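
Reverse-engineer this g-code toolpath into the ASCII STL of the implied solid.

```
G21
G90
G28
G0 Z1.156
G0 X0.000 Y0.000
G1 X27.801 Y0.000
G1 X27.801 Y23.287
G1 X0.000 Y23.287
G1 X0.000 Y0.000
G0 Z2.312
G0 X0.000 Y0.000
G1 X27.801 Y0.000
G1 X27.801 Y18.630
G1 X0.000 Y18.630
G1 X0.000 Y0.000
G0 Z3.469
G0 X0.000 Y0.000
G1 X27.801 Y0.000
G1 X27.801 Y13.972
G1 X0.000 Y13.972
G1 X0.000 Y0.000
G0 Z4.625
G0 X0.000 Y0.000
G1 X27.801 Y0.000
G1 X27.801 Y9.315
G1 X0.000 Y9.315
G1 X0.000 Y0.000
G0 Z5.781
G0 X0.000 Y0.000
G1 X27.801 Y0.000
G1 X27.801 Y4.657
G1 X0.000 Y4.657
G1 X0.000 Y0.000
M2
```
solid part
  facet normal 0.0000 0.0000 -1.0000
    outer loop
      vertex 27.801 27.945 0.000
      vertex 27.801 0.000 0.000
      vertex 0.000 0.000 0.000
    endloop
  endfacet
  facet normal 0.0000 0.0000 -1.0000
    outer loop
      vertex 0.000 27.945 0.000
      vertex 27.801 27.945 0.000
      vertex 0.000 0.000 0.000
    endloop
  endfacet
  facet normal 0.0000 -1.0000 0.0000
    outer loop
      vertex 0.000 0.000 0.000
      vertex 27.801 0.000 0.000
      vertex 27.801 0.000 6.937
    endloop
  endfacet
  facet normal 0.0000 -1.0000 0.0000
    outer loop
      vertex 0.000 0.000 0.000
      vertex 27.801 0.000 6.937
      vertex 0.000 0.000 6.937
    endloop
  endfacet
  facet normal 0.0000 0.2409 0.9705
    outer loop
      vertex 0.000 0.000 6.937
      vertex 27.801 0.000 6.937
      vertex 27.801 27.945 0.000
    endloop
  endfacet
  facet normal 0.0000 0.2409 0.9705
    outer loop
      vertex 0.000 0.000 6.937
      vertex 27.801 27.945 0.000
      vertex 0.000 27.945 0.000
    endloop
  endfacet
  facet normal -1.0000 0.0000 0.0000
    outer loop
      vertex 0.000 0.000 6.937
      vertex 0.000 27.945 0.000
      vertex 0.000 0.000 0.000
    endloop
  endfacet
  facet normal 1.0000 0.0000 0.0000
    outer loop
      vertex 27.801 0.000 0.000
      vertex 27.801 27.945 0.000
      vertex 27.801 0.000 6.937
    endloop
  endfacet
endsolid part

The G0 Z moves step by Δz≈1.156 mm. The G1 loops shrink linearly with z, so the solid tapers from its base footprint up to z≈6.94. Closing with a flat bottom cap and the tapered top and triangulating gives 8 facets — a wedge (ramp): 27.8 × 27.9 mm base, rising to 6.94 mm along the y=0 edge and sloping linearly to z=0 at y=27.9.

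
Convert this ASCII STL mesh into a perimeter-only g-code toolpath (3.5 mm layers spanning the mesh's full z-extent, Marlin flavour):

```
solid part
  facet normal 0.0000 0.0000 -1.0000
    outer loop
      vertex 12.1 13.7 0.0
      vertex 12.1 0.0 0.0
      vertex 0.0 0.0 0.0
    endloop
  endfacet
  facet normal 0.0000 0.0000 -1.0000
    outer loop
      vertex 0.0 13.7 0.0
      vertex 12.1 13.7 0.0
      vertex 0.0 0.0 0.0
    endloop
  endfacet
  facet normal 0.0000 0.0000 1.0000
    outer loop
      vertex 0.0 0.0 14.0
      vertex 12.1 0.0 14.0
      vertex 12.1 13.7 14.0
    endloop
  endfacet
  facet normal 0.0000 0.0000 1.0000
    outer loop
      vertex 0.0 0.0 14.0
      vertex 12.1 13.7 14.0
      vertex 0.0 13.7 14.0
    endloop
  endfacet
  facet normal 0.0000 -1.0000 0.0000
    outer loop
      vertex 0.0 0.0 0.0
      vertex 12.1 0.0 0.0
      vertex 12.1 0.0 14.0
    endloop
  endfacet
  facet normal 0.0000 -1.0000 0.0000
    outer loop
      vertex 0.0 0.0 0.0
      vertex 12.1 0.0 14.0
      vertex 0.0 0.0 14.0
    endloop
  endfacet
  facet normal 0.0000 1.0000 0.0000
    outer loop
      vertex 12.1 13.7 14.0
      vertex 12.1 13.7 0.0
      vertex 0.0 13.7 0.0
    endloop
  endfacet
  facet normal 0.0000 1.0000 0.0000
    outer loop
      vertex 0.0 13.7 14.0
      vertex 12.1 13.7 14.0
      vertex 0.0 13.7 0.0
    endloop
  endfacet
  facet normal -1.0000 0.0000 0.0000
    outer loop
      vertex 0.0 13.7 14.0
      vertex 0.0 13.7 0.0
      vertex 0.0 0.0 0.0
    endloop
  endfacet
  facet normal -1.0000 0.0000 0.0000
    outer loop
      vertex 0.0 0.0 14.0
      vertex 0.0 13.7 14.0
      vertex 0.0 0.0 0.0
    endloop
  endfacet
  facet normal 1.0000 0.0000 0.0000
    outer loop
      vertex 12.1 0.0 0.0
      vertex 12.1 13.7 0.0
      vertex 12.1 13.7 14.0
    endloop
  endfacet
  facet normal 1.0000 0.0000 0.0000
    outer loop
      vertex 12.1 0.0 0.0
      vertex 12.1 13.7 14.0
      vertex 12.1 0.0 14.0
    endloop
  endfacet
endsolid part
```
; perimeter-only toolpath
G21 ; units = mm
G90 ; absolute positioning
G28 ; home
; layer 1
G0 Z3.5
G0 X0.0 Y0.0
G1 X12.1 Y0.0
G1 X12.1 Y13.7
G1 X0.0 Y13.7
G1 X0.0 Y0.0
; layer 2
G0 Z7.0
G0 X0.0 Y0.0
G1 X12.1 Y0.0
G1 X12.1 Y13.7
G1 X0.0 Y13.7
G1 X0.0 Y0.0
; layer 3
G0 Z10.5
G0 X0.0 Y0.0
G1 X12.1 Y0.0
G1 X12.1 Y13.7
G1 X0.0 Y13.7
G1 X0.0 Y0.0
; layer 4
G0 Z14.0
G0 X0.0 Y0.0
G1 X12.1 Y0.0
G1 X12.1 Y13.7
G1 X0.0 Y13.7
G1 X0.0 Y0.0
M2 ; end

The solid is a rectangular box, roughly 12.1 × 13.7 mm footprint and 14 mm tall. Slicing at Δz = 3.5 mm — 4 equal slices spanning the solid's height, so layer i sits at z = i·h/4 — gives 4 non-empty perimeters. Each is a 4-segment closed polygon; G0 lifts to the layer z and rapids to the start vertex, then G1 traces the edges.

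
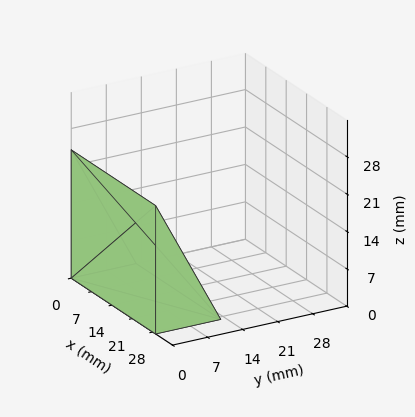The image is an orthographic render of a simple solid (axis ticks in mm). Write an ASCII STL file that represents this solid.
Reading the render: the shape is a wedge (ramp): 29 × 13 mm base, rising to 24 mm along the y=0 edge and sloping linearly to z=0 at y=13 (dimensions read to the nearest mm from the axis ticks). For the STL, each face is triangulated and given an outward normal.

solid part
  facet normal 0.0000 0.0000 -1.0000
    outer loop
      vertex 29.00 13.00 0.00
      vertex 29.00 0.00 0.00
      vertex 0.00 0.00 0.00
    endloop
  endfacet
  facet normal 0.0000 0.0000 -1.0000
    outer loop
      vertex 0.00 13.00 0.00
      vertex 29.00 13.00 0.00
      vertex 0.00 0.00 0.00
    endloop
  endfacet
  facet normal 0.0000 -1.0000 0.0000
    outer loop
      vertex 0.00 0.00 0.00
      vertex 29.00 0.00 0.00
      vertex 29.00 0.00 24.00
    endloop
  endfacet
  facet normal 0.0000 -1.0000 0.0000
    outer loop
      vertex 0.00 0.00 0.00
      vertex 29.00 0.00 24.00
      vertex 0.00 0.00 24.00
    endloop
  endfacet
  facet normal 0.0000 0.8793 0.4763
    outer loop
      vertex 0.00 0.00 24.00
      vertex 29.00 0.00 24.00
      vertex 29.00 13.00 0.00
    endloop
  endfacet
  facet normal 0.0000 0.8793 0.4763
    outer loop
      vertex 0.00 0.00 24.00
      vertex 29.00 13.00 0.00
      vertex 0.00 13.00 0.00
    endloop
  endfacet
  facet normal -1.0000 0.0000 0.0000
    outer loop
      vertex 0.00 0.00 24.00
      vertex 0.00 13.00 0.00
      vertex 0.00 0.00 0.00
    endloop
  endfacet
  facet normal 1.0000 0.0000 0.0000
    outer loop
      vertex 29.00 0.00 0.00
      vertex 29.00 13.00 0.00
      vertex 29.00 0.00 24.00
    endloop
  endfacet
endsolid part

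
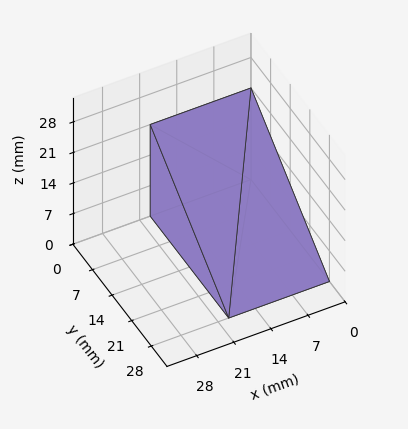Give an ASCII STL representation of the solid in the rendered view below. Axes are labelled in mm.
Reading the render: the shape is a wedge (ramp): 19 × 28 mm base, rising to 21 mm along the y=0 edge and sloping linearly to z=0 at y=28 (dimensions read to the nearest mm from the axis ticks). For the STL, each face is triangulated and given an outward normal.

solid part
  facet normal 0.0000 0.0000 -1.0000
    outer loop
      vertex 19.0 28.0 0.0
      vertex 19.0 0.0 0.0
      vertex 0.0 0.0 0.0
    endloop
  endfacet
  facet normal 0.0000 0.0000 -1.0000
    outer loop
      vertex 0.0 28.0 0.0
      vertex 19.0 28.0 0.0
      vertex 0.0 0.0 0.0
    endloop
  endfacet
  facet normal 0.0000 -1.0000 0.0000
    outer loop
      vertex 0.0 0.0 0.0
      vertex 19.0 0.0 0.0
      vertex 19.0 0.0 21.0
    endloop
  endfacet
  facet normal 0.0000 -1.0000 0.0000
    outer loop
      vertex 0.0 0.0 0.0
      vertex 19.0 0.0 21.0
      vertex 0.0 0.0 21.0
    endloop
  endfacet
  facet normal 0.0000 0.6000 0.8000
    outer loop
      vertex 0.0 0.0 21.0
      vertex 19.0 0.0 21.0
      vertex 19.0 28.0 0.0
    endloop
  endfacet
  facet normal 0.0000 0.6000 0.8000
    outer loop
      vertex 0.0 0.0 21.0
      vertex 19.0 28.0 0.0
      vertex 0.0 28.0 0.0
    endloop
  endfacet
  facet normal -1.0000 0.0000 0.0000
    outer loop
      vertex 0.0 0.0 21.0
      vertex 0.0 28.0 0.0
      vertex 0.0 0.0 0.0
    endloop
  endfacet
  facet normal 1.0000 0.0000 0.0000
    outer loop
      vertex 19.0 0.0 0.0
      vertex 19.0 28.0 0.0
      vertex 19.0 0.0 21.0
    endloop
  endfacet
endsolid part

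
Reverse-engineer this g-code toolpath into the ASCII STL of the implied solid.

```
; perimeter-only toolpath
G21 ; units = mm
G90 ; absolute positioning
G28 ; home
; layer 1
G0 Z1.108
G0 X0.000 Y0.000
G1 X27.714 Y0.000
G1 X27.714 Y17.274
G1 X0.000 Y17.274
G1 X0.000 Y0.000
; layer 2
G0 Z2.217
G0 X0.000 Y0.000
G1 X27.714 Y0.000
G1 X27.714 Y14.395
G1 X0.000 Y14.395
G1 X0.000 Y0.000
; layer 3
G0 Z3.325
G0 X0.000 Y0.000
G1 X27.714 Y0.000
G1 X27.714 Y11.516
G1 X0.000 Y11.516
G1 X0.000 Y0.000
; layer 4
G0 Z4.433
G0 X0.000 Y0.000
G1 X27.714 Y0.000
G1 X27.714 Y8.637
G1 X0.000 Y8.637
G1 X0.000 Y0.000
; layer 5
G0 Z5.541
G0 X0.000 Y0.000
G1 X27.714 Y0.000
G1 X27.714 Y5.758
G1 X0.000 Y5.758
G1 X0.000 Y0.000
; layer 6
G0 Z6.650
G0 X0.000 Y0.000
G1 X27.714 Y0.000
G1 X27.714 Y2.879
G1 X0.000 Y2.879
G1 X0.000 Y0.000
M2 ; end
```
solid part
  facet normal 0.0000 0.0000 -1.0000
    outer loop
      vertex 27.714 20.153 0.000
      vertex 27.714 0.000 0.000
      vertex 0.000 0.000 0.000
    endloop
  endfacet
  facet normal 0.0000 0.0000 -1.0000
    outer loop
      vertex 0.000 20.153 0.000
      vertex 27.714 20.153 0.000
      vertex 0.000 0.000 0.000
    endloop
  endfacet
  facet normal 0.0000 -1.0000 0.0000
    outer loop
      vertex 0.000 0.000 0.000
      vertex 27.714 0.000 0.000
      vertex 27.714 0.000 7.758
    endloop
  endfacet
  facet normal 0.0000 -1.0000 0.0000
    outer loop
      vertex 0.000 0.000 0.000
      vertex 27.714 0.000 7.758
      vertex 0.000 0.000 7.758
    endloop
  endfacet
  facet normal 0.0000 0.3593 0.9332
    outer loop
      vertex 0.000 0.000 7.758
      vertex 27.714 0.000 7.758
      vertex 27.714 20.153 0.000
    endloop
  endfacet
  facet normal 0.0000 0.3593 0.9332
    outer loop
      vertex 0.000 0.000 7.758
      vertex 27.714 20.153 0.000
      vertex 0.000 20.153 0.000
    endloop
  endfacet
  facet normal -1.0000 0.0000 0.0000
    outer loop
      vertex 0.000 0.000 7.758
      vertex 0.000 20.153 0.000
      vertex 0.000 0.000 0.000
    endloop
  endfacet
  facet normal 1.0000 0.0000 0.0000
    outer loop
      vertex 27.714 0.000 0.000
      vertex 27.714 20.153 0.000
      vertex 27.714 0.000 7.758
    endloop
  endfacet
endsolid part

The G0 Z moves step by Δz≈1.108 mm. The G1 loops shrink linearly with z, so the solid tapers from its base footprint up to z≈7.76. Closing with a flat bottom cap and the tapered top and triangulating gives 8 facets — a wedge (ramp): 27.7 × 20.2 mm base, rising to 7.76 mm along the y=0 edge and sloping linearly to z=0 at y=20.2.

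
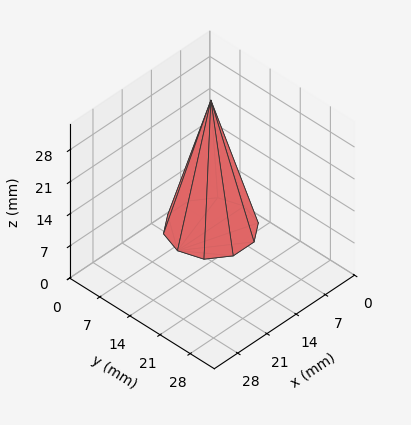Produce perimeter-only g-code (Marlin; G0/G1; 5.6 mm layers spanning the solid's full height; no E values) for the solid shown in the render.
Reading the render: the shape is a regular 10-sided pyramid, base circumscribed radius ≈ 8 mm, apex at z ≈ 28 mm (dimensions read to the nearest mm from the axis ticks). For the g-code, the solid's height is divided into equal slices at the stated Δz and each level perimeter traced with G1 moves after a G0 lift.

; perimeter-only toolpath
G21 ; units = mm
G90 ; absolute positioning
G28 ; home
; layer 1
G0 Z5.6
G0 X14.4 Y8.0
G1 X13.2 Y11.8
G1 X10.0 Y14.1
G1 X6.0 Y14.1
G1 X2.8 Y11.8
G1 X1.6 Y8.0
G1 X2.8 Y4.2
G1 X6.0 Y1.9
G1 X10.0 Y1.9
G1 X13.2 Y4.2
G1 X14.4 Y8.0
; layer 2
G0 Z11.2
G0 X12.8 Y8.0
G1 X11.9 Y10.8
G1 X9.5 Y12.6
G1 X6.5 Y12.6
G1 X4.1 Y10.8
G1 X3.2 Y8.0
G1 X4.1 Y5.2
G1 X6.5 Y3.4
G1 X9.5 Y3.4
G1 X11.9 Y5.2
G1 X12.8 Y8.0
; layer 3
G0 Z16.8
G0 X11.2 Y8.0
G1 X10.6 Y9.9
G1 X9.0 Y11.0
G1 X7.0 Y11.0
G1 X5.4 Y9.9
G1 X4.8 Y8.0
G1 X5.4 Y6.1
G1 X7.0 Y5.0
G1 X9.0 Y5.0
G1 X10.6 Y6.1
G1 X11.2 Y8.0
; layer 4
G0 Z22.4
G0 X9.6 Y8.0
G1 X9.3 Y8.9
G1 X8.5 Y9.5
G1 X7.5 Y9.5
G1 X6.7 Y8.9
G1 X6.4 Y8.0
G1 X6.7 Y7.1
G1 X7.5 Y6.5
G1 X8.5 Y6.5
G1 X9.3 Y7.1
G1 X9.6 Y8.0
M2 ; end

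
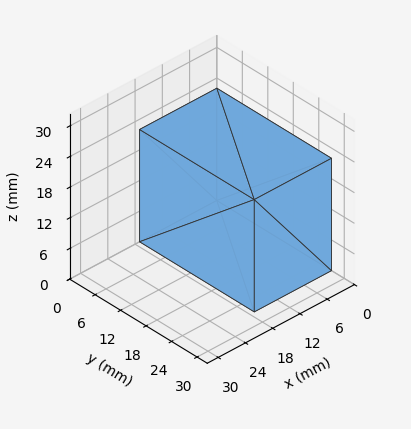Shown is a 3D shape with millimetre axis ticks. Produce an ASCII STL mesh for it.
Reading the render: the shape is a rectangular box, roughly 17 × 27 mm footprint and 22 mm tall (dimensions read to the nearest mm from the axis ticks). For the STL, each face is triangulated and given an outward normal.

solid part
  facet normal 0.0000 0.0000 -1.0000
    outer loop
      vertex 17.0 27.0 0.0
      vertex 17.0 0.0 0.0
      vertex 0.0 0.0 0.0
    endloop
  endfacet
  facet normal 0.0000 0.0000 -1.0000
    outer loop
      vertex 0.0 27.0 0.0
      vertex 17.0 27.0 0.0
      vertex 0.0 0.0 0.0
    endloop
  endfacet
  facet normal 0.0000 0.0000 1.0000
    outer loop
      vertex 0.0 0.0 22.0
      vertex 17.0 0.0 22.0
      vertex 17.0 27.0 22.0
    endloop
  endfacet
  facet normal 0.0000 0.0000 1.0000
    outer loop
      vertex 0.0 0.0 22.0
      vertex 17.0 27.0 22.0
      vertex 0.0 27.0 22.0
    endloop
  endfacet
  facet normal 0.0000 -1.0000 0.0000
    outer loop
      vertex 0.0 0.0 0.0
      vertex 17.0 0.0 0.0
      vertex 17.0 0.0 22.0
    endloop
  endfacet
  facet normal 0.0000 -1.0000 0.0000
    outer loop
      vertex 0.0 0.0 0.0
      vertex 17.0 0.0 22.0
      vertex 0.0 0.0 22.0
    endloop
  endfacet
  facet normal 0.0000 1.0000 0.0000
    outer loop
      vertex 17.0 27.0 22.0
      vertex 17.0 27.0 0.0
      vertex 0.0 27.0 0.0
    endloop
  endfacet
  facet normal 0.0000 1.0000 0.0000
    outer loop
      vertex 0.0 27.0 22.0
      vertex 17.0 27.0 22.0
      vertex 0.0 27.0 0.0
    endloop
  endfacet
  facet normal -1.0000 0.0000 0.0000
    outer loop
      vertex 0.0 27.0 22.0
      vertex 0.0 27.0 0.0
      vertex 0.0 0.0 0.0
    endloop
  endfacet
  facet normal -1.0000 0.0000 0.0000
    outer loop
      vertex 0.0 0.0 22.0
      vertex 0.0 27.0 22.0
      vertex 0.0 0.0 0.0
    endloop
  endfacet
  facet normal 1.0000 0.0000 0.0000
    outer loop
      vertex 17.0 0.0 0.0
      vertex 17.0 27.0 0.0
      vertex 17.0 27.0 22.0
    endloop
  endfacet
  facet normal 1.0000 0.0000 0.0000
    outer loop
      vertex 17.0 0.0 0.0
      vertex 17.0 27.0 22.0
      vertex 17.0 0.0 22.0
    endloop
  endfacet
endsolid part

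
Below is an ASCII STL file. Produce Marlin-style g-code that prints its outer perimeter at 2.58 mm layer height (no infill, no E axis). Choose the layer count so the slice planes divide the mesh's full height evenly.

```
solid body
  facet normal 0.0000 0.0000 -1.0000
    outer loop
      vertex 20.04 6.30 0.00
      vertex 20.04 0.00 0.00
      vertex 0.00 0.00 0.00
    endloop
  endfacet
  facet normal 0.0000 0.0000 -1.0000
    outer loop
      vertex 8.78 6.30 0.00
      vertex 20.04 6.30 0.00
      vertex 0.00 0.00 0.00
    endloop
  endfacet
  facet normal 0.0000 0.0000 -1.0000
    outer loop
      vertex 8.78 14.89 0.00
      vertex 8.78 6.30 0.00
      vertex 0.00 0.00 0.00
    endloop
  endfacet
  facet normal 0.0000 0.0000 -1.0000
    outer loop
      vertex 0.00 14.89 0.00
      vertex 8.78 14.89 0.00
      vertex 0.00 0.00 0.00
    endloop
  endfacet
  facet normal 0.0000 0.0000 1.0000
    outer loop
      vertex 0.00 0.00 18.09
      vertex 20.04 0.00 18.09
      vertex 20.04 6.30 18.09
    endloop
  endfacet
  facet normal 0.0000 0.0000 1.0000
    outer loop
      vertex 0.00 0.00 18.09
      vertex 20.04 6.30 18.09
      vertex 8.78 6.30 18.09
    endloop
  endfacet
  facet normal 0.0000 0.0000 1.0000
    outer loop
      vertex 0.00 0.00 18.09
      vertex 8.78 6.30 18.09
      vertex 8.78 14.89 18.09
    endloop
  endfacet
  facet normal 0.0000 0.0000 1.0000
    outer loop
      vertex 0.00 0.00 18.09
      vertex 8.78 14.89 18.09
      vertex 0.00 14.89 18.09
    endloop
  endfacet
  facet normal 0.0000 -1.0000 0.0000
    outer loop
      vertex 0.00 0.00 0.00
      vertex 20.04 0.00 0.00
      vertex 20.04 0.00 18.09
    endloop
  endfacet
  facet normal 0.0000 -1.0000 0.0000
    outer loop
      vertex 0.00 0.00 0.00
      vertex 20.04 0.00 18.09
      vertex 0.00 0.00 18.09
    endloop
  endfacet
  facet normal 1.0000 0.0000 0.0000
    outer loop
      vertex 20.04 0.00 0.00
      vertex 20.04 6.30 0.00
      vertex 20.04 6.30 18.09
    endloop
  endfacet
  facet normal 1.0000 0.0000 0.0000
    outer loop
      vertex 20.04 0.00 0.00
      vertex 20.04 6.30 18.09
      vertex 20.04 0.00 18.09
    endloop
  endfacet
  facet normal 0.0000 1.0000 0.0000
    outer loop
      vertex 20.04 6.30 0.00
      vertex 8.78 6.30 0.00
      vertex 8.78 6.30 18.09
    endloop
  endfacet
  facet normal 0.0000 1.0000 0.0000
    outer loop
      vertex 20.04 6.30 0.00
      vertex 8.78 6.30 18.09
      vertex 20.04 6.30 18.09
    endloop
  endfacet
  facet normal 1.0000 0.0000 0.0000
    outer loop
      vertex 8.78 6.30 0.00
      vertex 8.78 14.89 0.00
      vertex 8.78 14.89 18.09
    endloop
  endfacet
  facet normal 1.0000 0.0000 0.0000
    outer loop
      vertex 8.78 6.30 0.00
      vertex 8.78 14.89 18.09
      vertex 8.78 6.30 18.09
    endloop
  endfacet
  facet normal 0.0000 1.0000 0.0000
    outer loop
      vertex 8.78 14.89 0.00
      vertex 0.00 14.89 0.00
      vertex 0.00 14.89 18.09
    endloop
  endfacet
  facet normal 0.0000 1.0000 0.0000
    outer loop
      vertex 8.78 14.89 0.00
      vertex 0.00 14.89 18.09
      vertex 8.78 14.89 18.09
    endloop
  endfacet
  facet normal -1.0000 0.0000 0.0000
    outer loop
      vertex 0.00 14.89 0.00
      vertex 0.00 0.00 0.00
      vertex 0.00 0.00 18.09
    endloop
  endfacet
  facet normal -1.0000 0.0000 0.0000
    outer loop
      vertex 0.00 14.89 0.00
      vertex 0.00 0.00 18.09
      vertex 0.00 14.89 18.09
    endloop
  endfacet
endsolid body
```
; perimeter-only toolpath
G21 ; units = mm
G90 ; absolute positioning
G28 ; home
; layer 1
G0 Z2.58
G0 X0.00 Y0.00
G1 X20.04 Y0.00
G1 X20.04 Y6.30
G1 X8.78 Y6.30
G1 X8.78 Y14.89
G1 X0.00 Y14.89
G1 X0.00 Y0.00
; layer 2
G0 Z5.17
G0 X0.00 Y0.00
G1 X20.04 Y0.00
G1 X20.04 Y6.30
G1 X8.78 Y6.30
G1 X8.78 Y14.89
G1 X0.00 Y14.89
G1 X0.00 Y0.00
; layer 3
G0 Z7.75
G0 X0.00 Y0.00
G1 X20.04 Y0.00
G1 X20.04 Y6.30
G1 X8.78 Y6.30
G1 X8.78 Y14.89
G1 X0.00 Y14.89
G1 X0.00 Y0.00
; layer 4
G0 Z10.34
G0 X0.00 Y0.00
G1 X20.04 Y0.00
G1 X20.04 Y6.30
G1 X8.78 Y6.30
G1 X8.78 Y14.89
G1 X0.00 Y14.89
G1 X0.00 Y0.00
; layer 5
G0 Z12.92
G0 X0.00 Y0.00
G1 X20.04 Y0.00
G1 X20.04 Y6.30
G1 X8.78 Y6.30
G1 X8.78 Y14.89
G1 X0.00 Y14.89
G1 X0.00 Y0.00
; layer 6
G0 Z15.51
G0 X0.00 Y0.00
G1 X20.04 Y0.00
G1 X20.04 Y6.30
G1 X8.78 Y6.30
G1 X8.78 Y14.89
G1 X0.00 Y14.89
G1 X0.00 Y0.00
; layer 7
G0 Z18.09
G0 X0.00 Y0.00
G1 X20.04 Y0.00
G1 X20.04 Y6.30
G1 X8.78 Y6.30
G1 X8.78 Y14.89
G1 X0.00 Y14.89
G1 X0.00 Y0.00
M2 ; end

The solid is an L-shaped prism: outer 20 × 14.9 mm, arm thicknesses ≈ 6.3 mm (horizontal) and 8.78 mm (vertical), extruded 18.1 mm in z. Slicing at Δz = 2.58 mm — 7 equal slices spanning the solid's height, so layer i sits at z = i·h/7 — gives 7 non-empty perimeters. Each is a 6-segment closed polygon; G0 lifts to the layer z and rapids to the start vertex, then G1 traces the edges.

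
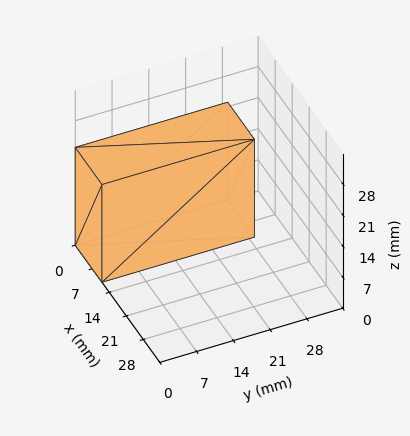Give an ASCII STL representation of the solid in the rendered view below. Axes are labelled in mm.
Reading the render: the shape is a rectangular box, roughly 11 × 29 mm footprint and 22 mm tall (dimensions read to the nearest mm from the axis ticks). For the STL, each face is triangulated and given an outward normal.

solid part
  facet normal 0.0000 0.0000 -1.0000
    outer loop
      vertex 11.00 29.00 0.00
      vertex 11.00 0.00 0.00
      vertex 0.00 0.00 0.00
    endloop
  endfacet
  facet normal 0.0000 0.0000 -1.0000
    outer loop
      vertex 0.00 29.00 0.00
      vertex 11.00 29.00 0.00
      vertex 0.00 0.00 0.00
    endloop
  endfacet
  facet normal 0.0000 0.0000 1.0000
    outer loop
      vertex 0.00 0.00 22.00
      vertex 11.00 0.00 22.00
      vertex 11.00 29.00 22.00
    endloop
  endfacet
  facet normal 0.0000 0.0000 1.0000
    outer loop
      vertex 0.00 0.00 22.00
      vertex 11.00 29.00 22.00
      vertex 0.00 29.00 22.00
    endloop
  endfacet
  facet normal 0.0000 -1.0000 0.0000
    outer loop
      vertex 0.00 0.00 0.00
      vertex 11.00 0.00 0.00
      vertex 11.00 0.00 22.00
    endloop
  endfacet
  facet normal 0.0000 -1.0000 0.0000
    outer loop
      vertex 0.00 0.00 0.00
      vertex 11.00 0.00 22.00
      vertex 0.00 0.00 22.00
    endloop
  endfacet
  facet normal 0.0000 1.0000 0.0000
    outer loop
      vertex 11.00 29.00 22.00
      vertex 11.00 29.00 0.00
      vertex 0.00 29.00 0.00
    endloop
  endfacet
  facet normal 0.0000 1.0000 0.0000
    outer loop
      vertex 0.00 29.00 22.00
      vertex 11.00 29.00 22.00
      vertex 0.00 29.00 0.00
    endloop
  endfacet
  facet normal -1.0000 0.0000 0.0000
    outer loop
      vertex 0.00 29.00 22.00
      vertex 0.00 29.00 0.00
      vertex 0.00 0.00 0.00
    endloop
  endfacet
  facet normal -1.0000 0.0000 0.0000
    outer loop
      vertex 0.00 0.00 22.00
      vertex 0.00 29.00 22.00
      vertex 0.00 0.00 0.00
    endloop
  endfacet
  facet normal 1.0000 0.0000 0.0000
    outer loop
      vertex 11.00 0.00 0.00
      vertex 11.00 29.00 0.00
      vertex 11.00 29.00 22.00
    endloop
  endfacet
  facet normal 1.0000 0.0000 0.0000
    outer loop
      vertex 11.00 0.00 0.00
      vertex 11.00 29.00 22.00
      vertex 11.00 0.00 22.00
    endloop
  endfacet
endsolid part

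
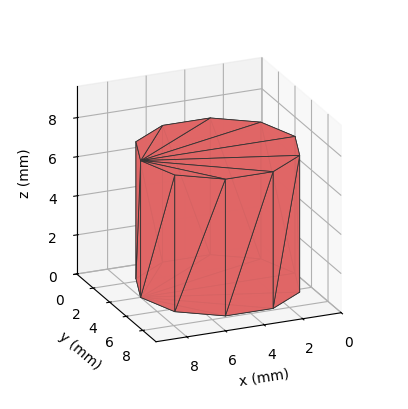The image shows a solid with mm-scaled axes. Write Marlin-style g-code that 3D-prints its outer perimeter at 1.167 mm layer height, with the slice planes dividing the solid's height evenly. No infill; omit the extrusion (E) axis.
Reading the render: the shape is a regular 10-sided prism (a cylinder approximated with 10 flat sides), circumscribed radius ≈ 4 mm, height ≈ 7 mm (dimensions read to the nearest mm from the axis ticks). For the g-code, the solid's height is divided into equal slices at the stated Δz and each level perimeter traced with G1 moves after a G0 lift.

; perimeter-only toolpath
G21 ; units = mm
G90 ; absolute positioning
G28 ; home
; layer 1
G0 Z1.167
G0 X8.000 Y4.000
G1 X7.236 Y6.351
G1 X5.236 Y7.804
G1 X2.764 Y7.804
G1 X0.764 Y6.351
G1 X0.000 Y4.000
G1 X0.764 Y1.649
G1 X2.764 Y0.196
G1 X5.236 Y0.196
G1 X7.236 Y1.649
G1 X8.000 Y4.000
; layer 2
G0 Z2.333
G0 X8.000 Y4.000
G1 X7.236 Y6.351
G1 X5.236 Y7.804
G1 X2.764 Y7.804
G1 X0.764 Y6.351
G1 X0.000 Y4.000
G1 X0.764 Y1.649
G1 X2.764 Y0.196
G1 X5.236 Y0.196
G1 X7.236 Y1.649
G1 X8.000 Y4.000
; layer 3
G0 Z3.500
G0 X8.000 Y4.000
G1 X7.236 Y6.351
G1 X5.236 Y7.804
G1 X2.764 Y7.804
G1 X0.764 Y6.351
G1 X0.000 Y4.000
G1 X0.764 Y1.649
G1 X2.764 Y0.196
G1 X5.236 Y0.196
G1 X7.236 Y1.649
G1 X8.000 Y4.000
; layer 4
G0 Z4.667
G0 X8.000 Y4.000
G1 X7.236 Y6.351
G1 X5.236 Y7.804
G1 X2.764 Y7.804
G1 X0.764 Y6.351
G1 X0.000 Y4.000
G1 X0.764 Y1.649
G1 X2.764 Y0.196
G1 X5.236 Y0.196
G1 X7.236 Y1.649
G1 X8.000 Y4.000
; layer 5
G0 Z5.833
G0 X8.000 Y4.000
G1 X7.236 Y6.351
G1 X5.236 Y7.804
G1 X2.764 Y7.804
G1 X0.764 Y6.351
G1 X0.000 Y4.000
G1 X0.764 Y1.649
G1 X2.764 Y0.196
G1 X5.236 Y0.196
G1 X7.236 Y1.649
G1 X8.000 Y4.000
; layer 6
G0 Z7.000
G0 X8.000 Y4.000
G1 X7.236 Y6.351
G1 X5.236 Y7.804
G1 X2.764 Y7.804
G1 X0.764 Y6.351
G1 X0.000 Y4.000
G1 X0.764 Y1.649
G1 X2.764 Y0.196
G1 X5.236 Y0.196
G1 X7.236 Y1.649
G1 X8.000 Y4.000
M2 ; end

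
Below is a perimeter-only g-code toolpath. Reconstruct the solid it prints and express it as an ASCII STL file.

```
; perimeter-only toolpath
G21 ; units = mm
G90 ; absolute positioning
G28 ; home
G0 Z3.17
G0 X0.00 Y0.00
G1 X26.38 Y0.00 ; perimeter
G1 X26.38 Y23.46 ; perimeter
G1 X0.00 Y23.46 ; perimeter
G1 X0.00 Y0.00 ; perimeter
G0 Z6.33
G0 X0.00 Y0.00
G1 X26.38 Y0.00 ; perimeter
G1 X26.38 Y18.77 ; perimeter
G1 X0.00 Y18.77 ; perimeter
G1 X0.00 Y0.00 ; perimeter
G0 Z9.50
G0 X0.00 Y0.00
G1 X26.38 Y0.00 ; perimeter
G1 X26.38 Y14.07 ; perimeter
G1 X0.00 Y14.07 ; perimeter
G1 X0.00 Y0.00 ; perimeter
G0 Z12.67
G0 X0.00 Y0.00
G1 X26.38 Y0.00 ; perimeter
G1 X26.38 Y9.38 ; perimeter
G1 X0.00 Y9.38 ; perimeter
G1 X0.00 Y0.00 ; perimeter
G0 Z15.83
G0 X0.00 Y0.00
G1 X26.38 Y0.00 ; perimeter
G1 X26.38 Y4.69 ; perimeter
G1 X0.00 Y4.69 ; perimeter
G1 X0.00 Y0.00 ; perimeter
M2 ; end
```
solid part
  facet normal 0.0000 0.0000 -1.0000
    outer loop
      vertex 26.38 28.15 0.00
      vertex 26.38 0.00 0.00
      vertex 0.00 0.00 0.00
    endloop
  endfacet
  facet normal 0.0000 0.0000 -1.0000
    outer loop
      vertex 0.00 28.15 0.00
      vertex 26.38 28.15 0.00
      vertex 0.00 0.00 0.00
    endloop
  endfacet
  facet normal 0.0000 -1.0000 0.0000
    outer loop
      vertex 0.00 0.00 0.00
      vertex 26.38 0.00 0.00
      vertex 26.38 0.00 19.00
    endloop
  endfacet
  facet normal 0.0000 -1.0000 0.0000
    outer loop
      vertex 0.00 0.00 0.00
      vertex 26.38 0.00 19.00
      vertex 0.00 0.00 19.00
    endloop
  endfacet
  facet normal 0.0000 0.5594 0.8289
    outer loop
      vertex 0.00 0.00 19.00
      vertex 26.38 0.00 19.00
      vertex 26.38 28.15 0.00
    endloop
  endfacet
  facet normal 0.0000 0.5594 0.8289
    outer loop
      vertex 0.00 0.00 19.00
      vertex 26.38 28.15 0.00
      vertex 0.00 28.15 0.00
    endloop
  endfacet
  facet normal -1.0000 0.0000 0.0000
    outer loop
      vertex 0.00 0.00 19.00
      vertex 0.00 28.15 0.00
      vertex 0.00 0.00 0.00
    endloop
  endfacet
  facet normal 1.0000 0.0000 0.0000
    outer loop
      vertex 26.38 0.00 0.00
      vertex 26.38 28.15 0.00
      vertex 26.38 0.00 19.00
    endloop
  endfacet
endsolid part

The G0 Z moves step by Δz≈3.17 mm. The G1 loops shrink linearly with z, so the solid tapers from its base footprint up to z≈19. Closing with a flat bottom cap and the tapered top and triangulating gives 8 facets — a wedge (ramp): 26.4 × 28.1 mm base, rising to 19 mm along the y=0 edge and sloping linearly to z=0 at y=28.1.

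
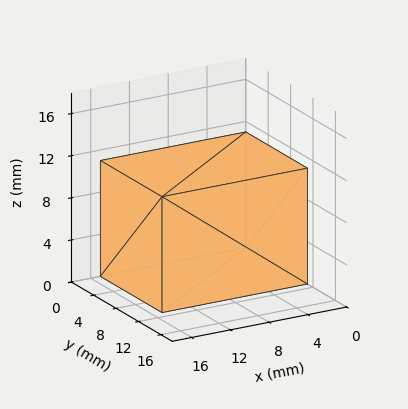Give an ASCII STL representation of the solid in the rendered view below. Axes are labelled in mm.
Reading the render: the shape is a rectangular box, roughly 15 × 11 mm footprint and 11 mm tall (dimensions read to the nearest mm from the axis ticks). For the STL, each face is triangulated and given an outward normal.

solid part
  facet normal 0.0000 0.0000 -1.0000
    outer loop
      vertex 15.0 11.0 0.0
      vertex 15.0 0.0 0.0
      vertex 0.0 0.0 0.0
    endloop
  endfacet
  facet normal 0.0000 0.0000 -1.0000
    outer loop
      vertex 0.0 11.0 0.0
      vertex 15.0 11.0 0.0
      vertex 0.0 0.0 0.0
    endloop
  endfacet
  facet normal 0.0000 0.0000 1.0000
    outer loop
      vertex 0.0 0.0 11.0
      vertex 15.0 0.0 11.0
      vertex 15.0 11.0 11.0
    endloop
  endfacet
  facet normal 0.0000 0.0000 1.0000
    outer loop
      vertex 0.0 0.0 11.0
      vertex 15.0 11.0 11.0
      vertex 0.0 11.0 11.0
    endloop
  endfacet
  facet normal 0.0000 -1.0000 0.0000
    outer loop
      vertex 0.0 0.0 0.0
      vertex 15.0 0.0 0.0
      vertex 15.0 0.0 11.0
    endloop
  endfacet
  facet normal 0.0000 -1.0000 0.0000
    outer loop
      vertex 0.0 0.0 0.0
      vertex 15.0 0.0 11.0
      vertex 0.0 0.0 11.0
    endloop
  endfacet
  facet normal 0.0000 1.0000 0.0000
    outer loop
      vertex 15.0 11.0 11.0
      vertex 15.0 11.0 0.0
      vertex 0.0 11.0 0.0
    endloop
  endfacet
  facet normal 0.0000 1.0000 0.0000
    outer loop
      vertex 0.0 11.0 11.0
      vertex 15.0 11.0 11.0
      vertex 0.0 11.0 0.0
    endloop
  endfacet
  facet normal -1.0000 0.0000 0.0000
    outer loop
      vertex 0.0 11.0 11.0
      vertex 0.0 11.0 0.0
      vertex 0.0 0.0 0.0
    endloop
  endfacet
  facet normal -1.0000 0.0000 0.0000
    outer loop
      vertex 0.0 0.0 11.0
      vertex 0.0 11.0 11.0
      vertex 0.0 0.0 0.0
    endloop
  endfacet
  facet normal 1.0000 0.0000 0.0000
    outer loop
      vertex 15.0 0.0 0.0
      vertex 15.0 11.0 0.0
      vertex 15.0 11.0 11.0
    endloop
  endfacet
  facet normal 1.0000 0.0000 0.0000
    outer loop
      vertex 15.0 0.0 0.0
      vertex 15.0 11.0 11.0
      vertex 15.0 0.0 11.0
    endloop
  endfacet
endsolid part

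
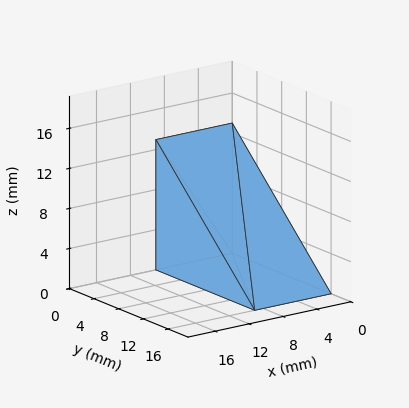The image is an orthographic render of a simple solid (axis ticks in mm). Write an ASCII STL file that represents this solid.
Reading the render: the shape is a wedge (ramp): 9 × 16 mm base, rising to 13 mm along the y=0 edge and sloping linearly to z=0 at y=16 (dimensions read to the nearest mm from the axis ticks). For the STL, each face is triangulated and given an outward normal.

solid part
  facet normal 0.0000 0.0000 -1.0000
    outer loop
      vertex 9.000 16.000 0.000
      vertex 9.000 0.000 0.000
      vertex 0.000 0.000 0.000
    endloop
  endfacet
  facet normal 0.0000 0.0000 -1.0000
    outer loop
      vertex 0.000 16.000 0.000
      vertex 9.000 16.000 0.000
      vertex 0.000 0.000 0.000
    endloop
  endfacet
  facet normal 0.0000 -1.0000 0.0000
    outer loop
      vertex 0.000 0.000 0.000
      vertex 9.000 0.000 0.000
      vertex 9.000 0.000 13.000
    endloop
  endfacet
  facet normal 0.0000 -1.0000 0.0000
    outer loop
      vertex 0.000 0.000 0.000
      vertex 9.000 0.000 13.000
      vertex 0.000 0.000 13.000
    endloop
  endfacet
  facet normal 0.0000 0.6306 0.7761
    outer loop
      vertex 0.000 0.000 13.000
      vertex 9.000 0.000 13.000
      vertex 9.000 16.000 0.000
    endloop
  endfacet
  facet normal 0.0000 0.6306 0.7761
    outer loop
      vertex 0.000 0.000 13.000
      vertex 9.000 16.000 0.000
      vertex 0.000 16.000 0.000
    endloop
  endfacet
  facet normal -1.0000 0.0000 0.0000
    outer loop
      vertex 0.000 0.000 13.000
      vertex 0.000 16.000 0.000
      vertex 0.000 0.000 0.000
    endloop
  endfacet
  facet normal 1.0000 0.0000 0.0000
    outer loop
      vertex 9.000 0.000 0.000
      vertex 9.000 16.000 0.000
      vertex 9.000 0.000 13.000
    endloop
  endfacet
endsolid part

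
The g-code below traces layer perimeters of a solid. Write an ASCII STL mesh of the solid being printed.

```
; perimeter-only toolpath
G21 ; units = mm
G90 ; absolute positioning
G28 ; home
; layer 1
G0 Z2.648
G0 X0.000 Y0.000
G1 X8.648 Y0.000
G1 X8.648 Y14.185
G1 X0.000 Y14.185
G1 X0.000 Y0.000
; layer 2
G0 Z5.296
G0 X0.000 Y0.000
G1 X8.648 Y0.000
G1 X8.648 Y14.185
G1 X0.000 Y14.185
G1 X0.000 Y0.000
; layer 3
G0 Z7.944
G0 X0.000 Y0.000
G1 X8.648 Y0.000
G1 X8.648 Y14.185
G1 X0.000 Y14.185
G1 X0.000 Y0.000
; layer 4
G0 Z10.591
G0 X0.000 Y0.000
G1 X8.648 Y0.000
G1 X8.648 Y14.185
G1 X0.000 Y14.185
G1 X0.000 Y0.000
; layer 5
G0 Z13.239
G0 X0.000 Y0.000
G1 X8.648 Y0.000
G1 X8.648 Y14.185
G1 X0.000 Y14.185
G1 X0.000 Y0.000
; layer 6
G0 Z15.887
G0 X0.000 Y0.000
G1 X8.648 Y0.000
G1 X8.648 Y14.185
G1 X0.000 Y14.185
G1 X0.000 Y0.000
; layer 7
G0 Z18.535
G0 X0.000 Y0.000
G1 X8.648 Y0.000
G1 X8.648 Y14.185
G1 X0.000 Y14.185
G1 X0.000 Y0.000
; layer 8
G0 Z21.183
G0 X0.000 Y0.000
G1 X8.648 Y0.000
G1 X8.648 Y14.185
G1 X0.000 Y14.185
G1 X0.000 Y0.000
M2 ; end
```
solid part
  facet normal 0.0000 0.0000 -1.0000
    outer loop
      vertex 8.648 14.185 0.000
      vertex 8.648 0.000 0.000
      vertex 0.000 0.000 0.000
    endloop
  endfacet
  facet normal 0.0000 0.0000 -1.0000
    outer loop
      vertex 0.000 14.185 0.000
      vertex 8.648 14.185 0.000
      vertex 0.000 0.000 0.000
    endloop
  endfacet
  facet normal 0.0000 0.0000 1.0000
    outer loop
      vertex 0.000 0.000 21.183
      vertex 8.648 0.000 21.183
      vertex 8.648 14.185 21.183
    endloop
  endfacet
  facet normal 0.0000 0.0000 1.0000
    outer loop
      vertex 0.000 0.000 21.183
      vertex 8.648 14.185 21.183
      vertex 0.000 14.185 21.183
    endloop
  endfacet
  facet normal 0.0000 -1.0000 0.0000
    outer loop
      vertex 0.000 0.000 0.000
      vertex 8.648 0.000 0.000
      vertex 8.648 0.000 21.183
    endloop
  endfacet
  facet normal 0.0000 -1.0000 0.0000
    outer loop
      vertex 0.000 0.000 0.000
      vertex 8.648 0.000 21.183
      vertex 0.000 0.000 21.183
    endloop
  endfacet
  facet normal 0.0000 1.0000 0.0000
    outer loop
      vertex 8.648 14.185 21.183
      vertex 8.648 14.185 0.000
      vertex 0.000 14.185 0.000
    endloop
  endfacet
  facet normal 0.0000 1.0000 0.0000
    outer loop
      vertex 0.000 14.185 21.183
      vertex 8.648 14.185 21.183
      vertex 0.000 14.185 0.000
    endloop
  endfacet
  facet normal -1.0000 0.0000 0.0000
    outer loop
      vertex 0.000 14.185 21.183
      vertex 0.000 14.185 0.000
      vertex 0.000 0.000 0.000
    endloop
  endfacet
  facet normal -1.0000 0.0000 0.0000
    outer loop
      vertex 0.000 0.000 21.183
      vertex 0.000 14.185 21.183
      vertex 0.000 0.000 0.000
    endloop
  endfacet
  facet normal 1.0000 0.0000 0.0000
    outer loop
      vertex 8.648 0.000 0.000
      vertex 8.648 14.185 0.000
      vertex 8.648 14.185 21.183
    endloop
  endfacet
  facet normal 1.0000 0.0000 0.0000
    outer loop
      vertex 8.648 0.000 0.000
      vertex 8.648 14.185 21.183
      vertex 8.648 0.000 21.183
    endloop
  endfacet
endsolid part

The G0 Z moves step by Δz≈2.648 mm. Every layer's G1 loop is the same polygon, so the solid is a straight extrusion of it from z=0 to z≈21.2. Closing with flat bottom and top caps and triangulating gives 12 facets — a rectangular box, roughly 8.65 × 14.2 mm footprint and 21.2 mm tall.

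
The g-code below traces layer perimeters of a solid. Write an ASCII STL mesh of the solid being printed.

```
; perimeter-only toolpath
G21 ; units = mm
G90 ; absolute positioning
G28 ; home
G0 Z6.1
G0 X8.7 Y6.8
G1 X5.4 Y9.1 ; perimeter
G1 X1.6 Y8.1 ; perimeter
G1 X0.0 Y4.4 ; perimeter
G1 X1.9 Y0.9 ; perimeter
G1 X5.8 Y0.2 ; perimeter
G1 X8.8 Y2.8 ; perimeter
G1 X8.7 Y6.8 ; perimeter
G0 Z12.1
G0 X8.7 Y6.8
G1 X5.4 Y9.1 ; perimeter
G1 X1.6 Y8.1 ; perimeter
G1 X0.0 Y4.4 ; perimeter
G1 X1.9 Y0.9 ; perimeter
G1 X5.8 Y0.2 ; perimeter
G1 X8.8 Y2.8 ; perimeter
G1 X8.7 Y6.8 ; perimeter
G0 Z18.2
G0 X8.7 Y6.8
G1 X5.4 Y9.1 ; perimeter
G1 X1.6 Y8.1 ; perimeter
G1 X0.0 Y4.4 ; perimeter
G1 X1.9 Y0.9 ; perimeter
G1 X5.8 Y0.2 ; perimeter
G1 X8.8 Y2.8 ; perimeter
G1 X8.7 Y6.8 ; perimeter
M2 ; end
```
solid part
  facet normal 0.0000 0.0000 -1.0000
    outer loop
      vertex 1.6 8.1 0.0
      vertex 5.4 9.1 0.0
      vertex 8.7 6.8 0.0
    endloop
  endfacet
  facet normal 0.0000 0.0000 -1.0000
    outer loop
      vertex 0.0 4.4 0.0
      vertex 1.6 8.1 0.0
      vertex 8.7 6.8 0.0
    endloop
  endfacet
  facet normal 0.0000 0.0000 -1.0000
    outer loop
      vertex 1.9 0.9 0.0
      vertex 0.0 4.4 0.0
      vertex 8.7 6.8 0.0
    endloop
  endfacet
  facet normal 0.0000 0.0000 -1.0000
    outer loop
      vertex 5.8 0.2 0.0
      vertex 1.9 0.9 0.0
      vertex 8.7 6.8 0.0
    endloop
  endfacet
  facet normal 0.0000 0.0000 -1.0000
    outer loop
      vertex 8.8 2.8 0.0
      vertex 5.8 0.2 0.0
      vertex 8.7 6.8 0.0
    endloop
  endfacet
  facet normal 0.0000 0.0000 1.0000
    outer loop
      vertex 8.7 6.8 18.2
      vertex 5.4 9.1 18.2
      vertex 1.6 8.1 18.2
    endloop
  endfacet
  facet normal 0.0000 0.0000 1.0000
    outer loop
      vertex 8.7 6.8 18.2
      vertex 1.6 8.1 18.2
      vertex 0.0 4.4 18.2
    endloop
  endfacet
  facet normal 0.0000 0.0000 1.0000
    outer loop
      vertex 8.7 6.8 18.2
      vertex 0.0 4.4 18.2
      vertex 1.9 0.9 18.2
    endloop
  endfacet
  facet normal 0.0000 0.0000 1.0000
    outer loop
      vertex 8.7 6.8 18.2
      vertex 1.9 0.9 18.2
      vertex 5.8 0.2 18.2
    endloop
  endfacet
  facet normal 0.0000 0.0000 1.0000
    outer loop
      vertex 8.7 6.8 18.2
      vertex 5.8 0.2 18.2
      vertex 8.8 2.8 18.2
    endloop
  endfacet
  facet normal 0.5718 0.8204 0.0000
    outer loop
      vertex 8.7 6.8 0.0
      vertex 5.4 9.1 0.0
      vertex 5.4 9.1 18.2
    endloop
  endfacet
  facet normal 0.5718 0.8204 0.0000
    outer loop
      vertex 8.7 6.8 0.0
      vertex 5.4 9.1 18.2
      vertex 8.7 6.8 18.2
    endloop
  endfacet
  facet normal -0.2545 0.9671 0.0000
    outer loop
      vertex 5.4 9.1 0.0
      vertex 1.6 8.1 0.0
      vertex 1.6 8.1 18.2
    endloop
  endfacet
  facet normal -0.2545 0.9671 0.0000
    outer loop
      vertex 5.4 9.1 0.0
      vertex 1.6 8.1 18.2
      vertex 5.4 9.1 18.2
    endloop
  endfacet
  facet normal -0.9179 0.3969 0.0000
    outer loop
      vertex 1.6 8.1 0.0
      vertex 0.0 4.4 0.0
      vertex 0.0 4.4 18.2
    endloop
  endfacet
  facet normal -0.9179 0.3969 0.0000
    outer loop
      vertex 1.6 8.1 0.0
      vertex 0.0 4.4 18.2
      vertex 1.6 8.1 18.2
    endloop
  endfacet
  facet normal -0.8789 -0.4771 0.0000
    outer loop
      vertex 0.0 4.4 0.0
      vertex 1.9 0.9 0.0
      vertex 1.9 0.9 18.2
    endloop
  endfacet
  facet normal -0.8789 -0.4771 0.0000
    outer loop
      vertex 0.0 4.4 0.0
      vertex 1.9 0.9 18.2
      vertex 0.0 4.4 18.2
    endloop
  endfacet
  facet normal -0.1767 -0.9843 0.0000
    outer loop
      vertex 1.9 0.9 0.0
      vertex 5.8 0.2 0.0
      vertex 5.8 0.2 18.2
    endloop
  endfacet
  facet normal -0.1767 -0.9843 0.0000
    outer loop
      vertex 1.9 0.9 0.0
      vertex 5.8 0.2 18.2
      vertex 1.9 0.9 18.2
    endloop
  endfacet
  facet normal 0.6549 -0.7557 0.0000
    outer loop
      vertex 5.8 0.2 0.0
      vertex 8.8 2.8 0.0
      vertex 8.8 2.8 18.2
    endloop
  endfacet
  facet normal 0.6549 -0.7557 0.0000
    outer loop
      vertex 5.8 0.2 0.0
      vertex 8.8 2.8 18.2
      vertex 5.8 0.2 18.2
    endloop
  endfacet
  facet normal 0.9997 0.0250 0.0000
    outer loop
      vertex 8.8 2.8 0.0
      vertex 8.7 6.8 0.0
      vertex 8.7 6.8 18.2
    endloop
  endfacet
  facet normal 0.9997 0.0250 0.0000
    outer loop
      vertex 8.8 2.8 0.0
      vertex 8.7 6.8 18.2
      vertex 8.8 2.8 18.2
    endloop
  endfacet
endsolid part

The G0 Z moves step by Δz≈6.1 mm. Every layer's G1 loop is the same polygon, so the solid is a straight extrusion of it from z=0 to z≈18.2. Closing with flat bottom and top caps and triangulating gives 24 facets — a regular 7-sided prism (a cylinder approximated with 7 flat sides), circumscribed radius ≈ 4.6 mm, height ≈ 18.2 mm.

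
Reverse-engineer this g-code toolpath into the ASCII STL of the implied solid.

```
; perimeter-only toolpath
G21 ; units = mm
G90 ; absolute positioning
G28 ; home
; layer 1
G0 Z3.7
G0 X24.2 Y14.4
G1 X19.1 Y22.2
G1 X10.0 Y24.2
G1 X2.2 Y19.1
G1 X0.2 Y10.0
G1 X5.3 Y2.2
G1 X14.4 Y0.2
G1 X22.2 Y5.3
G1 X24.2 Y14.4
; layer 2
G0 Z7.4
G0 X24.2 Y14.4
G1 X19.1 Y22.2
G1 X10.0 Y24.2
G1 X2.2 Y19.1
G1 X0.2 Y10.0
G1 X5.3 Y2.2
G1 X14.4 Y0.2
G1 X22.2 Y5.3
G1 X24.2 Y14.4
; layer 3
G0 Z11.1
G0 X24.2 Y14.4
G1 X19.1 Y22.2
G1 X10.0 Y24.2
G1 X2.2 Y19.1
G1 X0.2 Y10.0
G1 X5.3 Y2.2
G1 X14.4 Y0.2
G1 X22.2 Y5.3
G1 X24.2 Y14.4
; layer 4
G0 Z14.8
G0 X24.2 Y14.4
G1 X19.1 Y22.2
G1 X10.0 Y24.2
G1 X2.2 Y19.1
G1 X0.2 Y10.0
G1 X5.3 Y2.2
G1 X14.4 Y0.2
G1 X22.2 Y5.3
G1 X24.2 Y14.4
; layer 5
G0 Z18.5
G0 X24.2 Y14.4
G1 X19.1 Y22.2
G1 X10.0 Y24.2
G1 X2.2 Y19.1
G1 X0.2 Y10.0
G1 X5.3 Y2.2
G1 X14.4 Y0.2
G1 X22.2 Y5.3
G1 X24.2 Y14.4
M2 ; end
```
solid part
  facet normal 0.0000 0.0000 -1.0000
    outer loop
      vertex 10.0 24.2 0.0
      vertex 19.1 22.2 0.0
      vertex 24.2 14.4 0.0
    endloop
  endfacet
  facet normal 0.0000 0.0000 -1.0000
    outer loop
      vertex 2.2 19.1 0.0
      vertex 10.0 24.2 0.0
      vertex 24.2 14.4 0.0
    endloop
  endfacet
  facet normal 0.0000 0.0000 -1.0000
    outer loop
      vertex 0.2 10.0 0.0
      vertex 2.2 19.1 0.0
      vertex 24.2 14.4 0.0
    endloop
  endfacet
  facet normal 0.0000 0.0000 -1.0000
    outer loop
      vertex 5.3 2.2 0.0
      vertex 0.2 10.0 0.0
      vertex 24.2 14.4 0.0
    endloop
  endfacet
  facet normal 0.0000 0.0000 -1.0000
    outer loop
      vertex 14.4 0.2 0.0
      vertex 5.3 2.2 0.0
      vertex 24.2 14.4 0.0
    endloop
  endfacet
  facet normal 0.0000 0.0000 -1.0000
    outer loop
      vertex 22.2 5.3 0.0
      vertex 14.4 0.2 0.0
      vertex 24.2 14.4 0.0
    endloop
  endfacet
  facet normal 0.0000 0.0000 1.0000
    outer loop
      vertex 24.2 14.4 18.5
      vertex 19.1 22.2 18.5
      vertex 10.0 24.2 18.5
    endloop
  endfacet
  facet normal 0.0000 0.0000 1.0000
    outer loop
      vertex 24.2 14.4 18.5
      vertex 10.0 24.2 18.5
      vertex 2.2 19.1 18.5
    endloop
  endfacet
  facet normal 0.0000 0.0000 1.0000
    outer loop
      vertex 24.2 14.4 18.5
      vertex 2.2 19.1 18.5
      vertex 0.2 10.0 18.5
    endloop
  endfacet
  facet normal 0.0000 0.0000 1.0000
    outer loop
      vertex 24.2 14.4 18.5
      vertex 0.2 10.0 18.5
      vertex 5.3 2.2 18.5
    endloop
  endfacet
  facet normal 0.0000 0.0000 1.0000
    outer loop
      vertex 24.2 14.4 18.5
      vertex 5.3 2.2 18.5
      vertex 14.4 0.2 18.5
    endloop
  endfacet
  facet normal 0.0000 0.0000 1.0000
    outer loop
      vertex 24.2 14.4 18.5
      vertex 14.4 0.2 18.5
      vertex 22.2 5.3 18.5
    endloop
  endfacet
  facet normal 0.8370 0.5472 0.0000
    outer loop
      vertex 24.2 14.4 0.0
      vertex 19.1 22.2 0.0
      vertex 19.1 22.2 18.5
    endloop
  endfacet
  facet normal 0.8370 0.5472 0.0000
    outer loop
      vertex 24.2 14.4 0.0
      vertex 19.1 22.2 18.5
      vertex 24.2 14.4 18.5
    endloop
  endfacet
  facet normal 0.2147 0.9767 0.0000
    outer loop
      vertex 19.1 22.2 0.0
      vertex 10.0 24.2 0.0
      vertex 10.0 24.2 18.5
    endloop
  endfacet
  facet normal 0.2147 0.9767 0.0000
    outer loop
      vertex 19.1 22.2 0.0
      vertex 10.0 24.2 18.5
      vertex 19.1 22.2 18.5
    endloop
  endfacet
  facet normal -0.5472 0.8370 0.0000
    outer loop
      vertex 10.0 24.2 0.0
      vertex 2.2 19.1 0.0
      vertex 2.2 19.1 18.5
    endloop
  endfacet
  facet normal -0.5472 0.8370 0.0000
    outer loop
      vertex 10.0 24.2 0.0
      vertex 2.2 19.1 18.5
      vertex 10.0 24.2 18.5
    endloop
  endfacet
  facet normal -0.9767 0.2147 0.0000
    outer loop
      vertex 2.2 19.1 0.0
      vertex 0.2 10.0 0.0
      vertex 0.2 10.0 18.5
    endloop
  endfacet
  facet normal -0.9767 0.2147 0.0000
    outer loop
      vertex 2.2 19.1 0.0
      vertex 0.2 10.0 18.5
      vertex 2.2 19.1 18.5
    endloop
  endfacet
  facet normal -0.8370 -0.5472 0.0000
    outer loop
      vertex 0.2 10.0 0.0
      vertex 5.3 2.2 0.0
      vertex 5.3 2.2 18.5
    endloop
  endfacet
  facet normal -0.8370 -0.5472 0.0000
    outer loop
      vertex 0.2 10.0 0.0
      vertex 5.3 2.2 18.5
      vertex 0.2 10.0 18.5
    endloop
  endfacet
  facet normal -0.2147 -0.9767 0.0000
    outer loop
      vertex 5.3 2.2 0.0
      vertex 14.4 0.2 0.0
      vertex 14.4 0.2 18.5
    endloop
  endfacet
  facet normal -0.2147 -0.9767 0.0000
    outer loop
      vertex 5.3 2.2 0.0
      vertex 14.4 0.2 18.5
      vertex 5.3 2.2 18.5
    endloop
  endfacet
  facet normal 0.5472 -0.8370 0.0000
    outer loop
      vertex 14.4 0.2 0.0
      vertex 22.2 5.3 0.0
      vertex 22.2 5.3 18.5
    endloop
  endfacet
  facet normal 0.5472 -0.8370 0.0000
    outer loop
      vertex 14.4 0.2 0.0
      vertex 22.2 5.3 18.5
      vertex 14.4 0.2 18.5
    endloop
  endfacet
  facet normal 0.9767 -0.2147 0.0000
    outer loop
      vertex 22.2 5.3 0.0
      vertex 24.2 14.4 0.0
      vertex 24.2 14.4 18.5
    endloop
  endfacet
  facet normal 0.9767 -0.2147 0.0000
    outer loop
      vertex 22.2 5.3 0.0
      vertex 24.2 14.4 18.5
      vertex 22.2 5.3 18.5
    endloop
  endfacet
endsolid part

The G0 Z moves step by Δz≈3.7 mm. Every layer's G1 loop is the same polygon, so the solid is a straight extrusion of it from z=0 to z≈18.5. Closing with flat bottom and top caps and triangulating gives 28 facets — a regular 8-sided prism (a cylinder approximated with 8 flat sides), circumscribed radius ≈ 12.2 mm, height ≈ 18.5 mm.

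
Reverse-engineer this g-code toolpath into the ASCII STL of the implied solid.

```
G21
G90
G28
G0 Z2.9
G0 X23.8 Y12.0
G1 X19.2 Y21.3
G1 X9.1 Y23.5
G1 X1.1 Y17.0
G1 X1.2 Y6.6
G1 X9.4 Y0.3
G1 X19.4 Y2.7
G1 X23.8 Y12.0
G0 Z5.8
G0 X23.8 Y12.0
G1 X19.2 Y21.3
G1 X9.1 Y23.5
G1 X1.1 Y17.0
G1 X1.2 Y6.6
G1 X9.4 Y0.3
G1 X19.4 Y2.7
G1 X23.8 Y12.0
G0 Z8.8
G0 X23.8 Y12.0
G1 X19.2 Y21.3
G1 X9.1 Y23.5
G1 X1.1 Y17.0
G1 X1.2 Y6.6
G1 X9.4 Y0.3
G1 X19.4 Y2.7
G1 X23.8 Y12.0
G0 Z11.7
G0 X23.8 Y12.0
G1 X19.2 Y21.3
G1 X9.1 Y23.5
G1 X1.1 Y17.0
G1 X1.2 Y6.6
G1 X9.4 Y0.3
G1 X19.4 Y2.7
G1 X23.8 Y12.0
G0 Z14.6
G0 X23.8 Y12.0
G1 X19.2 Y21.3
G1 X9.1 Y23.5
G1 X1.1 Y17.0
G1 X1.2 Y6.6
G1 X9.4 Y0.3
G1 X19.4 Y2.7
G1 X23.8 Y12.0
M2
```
solid part
  facet normal 0.0000 0.0000 -1.0000
    outer loop
      vertex 9.1 23.5 0.0
      vertex 19.2 21.3 0.0
      vertex 23.8 12.0 0.0
    endloop
  endfacet
  facet normal 0.0000 0.0000 -1.0000
    outer loop
      vertex 1.1 17.0 0.0
      vertex 9.1 23.5 0.0
      vertex 23.8 12.0 0.0
    endloop
  endfacet
  facet normal 0.0000 0.0000 -1.0000
    outer loop
      vertex 1.2 6.6 0.0
      vertex 1.1 17.0 0.0
      vertex 23.8 12.0 0.0
    endloop
  endfacet
  facet normal 0.0000 0.0000 -1.0000
    outer loop
      vertex 9.4 0.3 0.0
      vertex 1.2 6.6 0.0
      vertex 23.8 12.0 0.0
    endloop
  endfacet
  facet normal 0.0000 0.0000 -1.0000
    outer loop
      vertex 19.4 2.7 0.0
      vertex 9.4 0.3 0.0
      vertex 23.8 12.0 0.0
    endloop
  endfacet
  facet normal 0.0000 0.0000 1.0000
    outer loop
      vertex 23.8 12.0 14.6
      vertex 19.2 21.3 14.6
      vertex 9.1 23.5 14.6
    endloop
  endfacet
  facet normal 0.0000 0.0000 1.0000
    outer loop
      vertex 23.8 12.0 14.6
      vertex 9.1 23.5 14.6
      vertex 1.1 17.0 14.6
    endloop
  endfacet
  facet normal 0.0000 0.0000 1.0000
    outer loop
      vertex 23.8 12.0 14.6
      vertex 1.1 17.0 14.6
      vertex 1.2 6.6 14.6
    endloop
  endfacet
  facet normal 0.0000 0.0000 1.0000
    outer loop
      vertex 23.8 12.0 14.6
      vertex 1.2 6.6 14.6
      vertex 9.4 0.3 14.6
    endloop
  endfacet
  facet normal 0.0000 0.0000 1.0000
    outer loop
      vertex 23.8 12.0 14.6
      vertex 9.4 0.3 14.6
      vertex 19.4 2.7 14.6
    endloop
  endfacet
  facet normal 0.8963 0.4434 0.0000
    outer loop
      vertex 23.8 12.0 0.0
      vertex 19.2 21.3 0.0
      vertex 19.2 21.3 14.6
    endloop
  endfacet
  facet normal 0.8963 0.4434 0.0000
    outer loop
      vertex 23.8 12.0 0.0
      vertex 19.2 21.3 14.6
      vertex 23.8 12.0 14.6
    endloop
  endfacet
  facet normal 0.2128 0.9771 0.0000
    outer loop
      vertex 19.2 21.3 0.0
      vertex 9.1 23.5 0.0
      vertex 9.1 23.5 14.6
    endloop
  endfacet
  facet normal 0.2128 0.9771 0.0000
    outer loop
      vertex 19.2 21.3 0.0
      vertex 9.1 23.5 14.6
      vertex 19.2 21.3 14.6
    endloop
  endfacet
  facet normal -0.6306 0.7761 0.0000
    outer loop
      vertex 9.1 23.5 0.0
      vertex 1.1 17.0 0.0
      vertex 1.1 17.0 14.6
    endloop
  endfacet
  facet normal -0.6306 0.7761 0.0000
    outer loop
      vertex 9.1 23.5 0.0
      vertex 1.1 17.0 14.6
      vertex 9.1 23.5 14.6
    endloop
  endfacet
  facet normal -1.0000 -0.0096 0.0000
    outer loop
      vertex 1.1 17.0 0.0
      vertex 1.2 6.6 0.0
      vertex 1.2 6.6 14.6
    endloop
  endfacet
  facet normal -1.0000 -0.0096 0.0000
    outer loop
      vertex 1.1 17.0 0.0
      vertex 1.2 6.6 14.6
      vertex 1.1 17.0 14.6
    endloop
  endfacet
  facet normal -0.6092 -0.7930 0.0000
    outer loop
      vertex 1.2 6.6 0.0
      vertex 9.4 0.3 0.0
      vertex 9.4 0.3 14.6
    endloop
  endfacet
  facet normal -0.6092 -0.7930 0.0000
    outer loop
      vertex 1.2 6.6 0.0
      vertex 9.4 0.3 14.6
      vertex 1.2 6.6 14.6
    endloop
  endfacet
  facet normal 0.2334 -0.9724 0.0000
    outer loop
      vertex 9.4 0.3 0.0
      vertex 19.4 2.7 0.0
      vertex 19.4 2.7 14.6
    endloop
  endfacet
  facet normal 0.2334 -0.9724 0.0000
    outer loop
      vertex 9.4 0.3 0.0
      vertex 19.4 2.7 14.6
      vertex 9.4 0.3 14.6
    endloop
  endfacet
  facet normal 0.9039 -0.4277 0.0000
    outer loop
      vertex 19.4 2.7 0.0
      vertex 23.8 12.0 0.0
      vertex 23.8 12.0 14.6
    endloop
  endfacet
  facet normal 0.9039 -0.4277 0.0000
    outer loop
      vertex 19.4 2.7 0.0
      vertex 23.8 12.0 14.6
      vertex 19.4 2.7 14.6
    endloop
  endfacet
endsolid part

The G0 Z moves step by Δz≈2.9 mm. Every layer's G1 loop is the same polygon, so the solid is a straight extrusion of it from z=0 to z≈14.6. Closing with flat bottom and top caps and triangulating gives 24 facets — a regular 7-sided prism (a cylinder approximated with 7 flat sides), circumscribed radius ≈ 11.9 mm, height ≈ 14.6 mm.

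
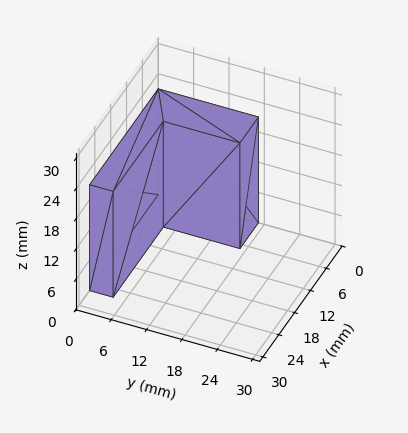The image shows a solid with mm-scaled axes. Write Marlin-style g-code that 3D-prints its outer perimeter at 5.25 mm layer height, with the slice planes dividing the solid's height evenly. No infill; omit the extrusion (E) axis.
Reading the render: the shape is an L-shaped prism: outer 26 × 17 mm, arm thicknesses ≈ 4 mm (horizontal) and 7 mm (vertical), extruded 21 mm in z (dimensions read to the nearest mm from the axis ticks). For the g-code, the solid's height is divided into equal slices at the stated Δz and each level perimeter traced with G1 moves after a G0 lift.

; perimeter-only toolpath
G21 ; units = mm
G90 ; absolute positioning
G28 ; home
; layer 1
G0 Z5.25
G0 X0.00 Y0.00
G1 X26.00 Y0.00
G1 X26.00 Y4.00
G1 X7.00 Y4.00
G1 X7.00 Y17.00
G1 X0.00 Y17.00
G1 X0.00 Y0.00
; layer 2
G0 Z10.50
G0 X0.00 Y0.00
G1 X26.00 Y0.00
G1 X26.00 Y4.00
G1 X7.00 Y4.00
G1 X7.00 Y17.00
G1 X0.00 Y17.00
G1 X0.00 Y0.00
; layer 3
G0 Z15.75
G0 X0.00 Y0.00
G1 X26.00 Y0.00
G1 X26.00 Y4.00
G1 X7.00 Y4.00
G1 X7.00 Y17.00
G1 X0.00 Y17.00
G1 X0.00 Y0.00
; layer 4
G0 Z21.00
G0 X0.00 Y0.00
G1 X26.00 Y0.00
G1 X26.00 Y4.00
G1 X7.00 Y4.00
G1 X7.00 Y17.00
G1 X0.00 Y17.00
G1 X0.00 Y0.00
M2 ; end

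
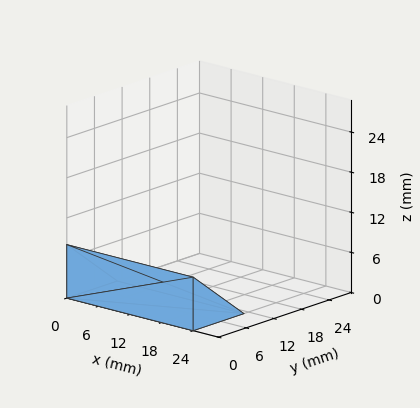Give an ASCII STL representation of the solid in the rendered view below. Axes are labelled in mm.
Reading the render: the shape is a wedge (ramp): 24 × 11 mm base, rising to 8 mm along the y=0 edge and sloping linearly to z=0 at y=11 (dimensions read to the nearest mm from the axis ticks). For the STL, each face is triangulated and given an outward normal.

solid part
  facet normal 0.0000 0.0000 -1.0000
    outer loop
      vertex 24.00 11.00 0.00
      vertex 24.00 0.00 0.00
      vertex 0.00 0.00 0.00
    endloop
  endfacet
  facet normal 0.0000 0.0000 -1.0000
    outer loop
      vertex 0.00 11.00 0.00
      vertex 24.00 11.00 0.00
      vertex 0.00 0.00 0.00
    endloop
  endfacet
  facet normal 0.0000 -1.0000 0.0000
    outer loop
      vertex 0.00 0.00 0.00
      vertex 24.00 0.00 0.00
      vertex 24.00 0.00 8.00
    endloop
  endfacet
  facet normal 0.0000 -1.0000 0.0000
    outer loop
      vertex 0.00 0.00 0.00
      vertex 24.00 0.00 8.00
      vertex 0.00 0.00 8.00
    endloop
  endfacet
  facet normal 0.0000 0.5882 0.8087
    outer loop
      vertex 0.00 0.00 8.00
      vertex 24.00 0.00 8.00
      vertex 24.00 11.00 0.00
    endloop
  endfacet
  facet normal 0.0000 0.5882 0.8087
    outer loop
      vertex 0.00 0.00 8.00
      vertex 24.00 11.00 0.00
      vertex 0.00 11.00 0.00
    endloop
  endfacet
  facet normal -1.0000 0.0000 0.0000
    outer loop
      vertex 0.00 0.00 8.00
      vertex 0.00 11.00 0.00
      vertex 0.00 0.00 0.00
    endloop
  endfacet
  facet normal 1.0000 0.0000 0.0000
    outer loop
      vertex 24.00 0.00 0.00
      vertex 24.00 11.00 0.00
      vertex 24.00 0.00 8.00
    endloop
  endfacet
endsolid part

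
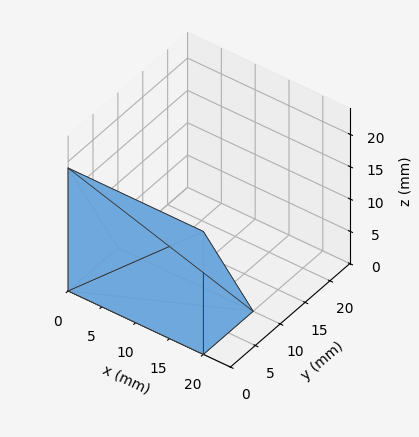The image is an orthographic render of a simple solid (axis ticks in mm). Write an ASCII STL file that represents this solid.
Reading the render: the shape is a wedge (ramp): 20 × 10 mm base, rising to 19 mm along the y=0 edge and sloping linearly to z=0 at y=10 (dimensions read to the nearest mm from the axis ticks). For the STL, each face is triangulated and given an outward normal.

solid part
  facet normal 0.0000 0.0000 -1.0000
    outer loop
      vertex 20.0 10.0 0.0
      vertex 20.0 0.0 0.0
      vertex 0.0 0.0 0.0
    endloop
  endfacet
  facet normal 0.0000 0.0000 -1.0000
    outer loop
      vertex 0.0 10.0 0.0
      vertex 20.0 10.0 0.0
      vertex 0.0 0.0 0.0
    endloop
  endfacet
  facet normal 0.0000 -1.0000 0.0000
    outer loop
      vertex 0.0 0.0 0.0
      vertex 20.0 0.0 0.0
      vertex 20.0 0.0 19.0
    endloop
  endfacet
  facet normal 0.0000 -1.0000 0.0000
    outer loop
      vertex 0.0 0.0 0.0
      vertex 20.0 0.0 19.0
      vertex 0.0 0.0 19.0
    endloop
  endfacet
  facet normal 0.0000 0.8849 0.4657
    outer loop
      vertex 0.0 0.0 19.0
      vertex 20.0 0.0 19.0
      vertex 20.0 10.0 0.0
    endloop
  endfacet
  facet normal 0.0000 0.8849 0.4657
    outer loop
      vertex 0.0 0.0 19.0
      vertex 20.0 10.0 0.0
      vertex 0.0 10.0 0.0
    endloop
  endfacet
  facet normal -1.0000 0.0000 0.0000
    outer loop
      vertex 0.0 0.0 19.0
      vertex 0.0 10.0 0.0
      vertex 0.0 0.0 0.0
    endloop
  endfacet
  facet normal 1.0000 0.0000 0.0000
    outer loop
      vertex 20.0 0.0 0.0
      vertex 20.0 10.0 0.0
      vertex 20.0 0.0 19.0
    endloop
  endfacet
endsolid part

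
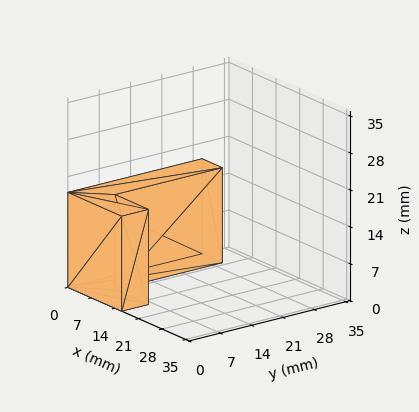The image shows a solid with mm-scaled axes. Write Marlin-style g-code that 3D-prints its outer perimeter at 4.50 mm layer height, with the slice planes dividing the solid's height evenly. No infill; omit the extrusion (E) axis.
Reading the render: the shape is an L-shaped prism: outer 16 × 30 mm, arm thicknesses ≈ 6 mm (horizontal) and 6 mm (vertical), extruded 18 mm in z (dimensions read to the nearest mm from the axis ticks). For the g-code, the solid's height is divided into equal slices at the stated Δz and each level perimeter traced with G1 moves after a G0 lift.

; perimeter-only toolpath
G21 ; units = mm
G90 ; absolute positioning
G28 ; home
; layer 1
G0 Z4.50
G0 X0.00 Y0.00
G1 X16.00 Y0.00
G1 X16.00 Y6.00
G1 X6.00 Y6.00
G1 X6.00 Y30.00
G1 X0.00 Y30.00
G1 X0.00 Y0.00
; layer 2
G0 Z9.00
G0 X0.00 Y0.00
G1 X16.00 Y0.00
G1 X16.00 Y6.00
G1 X6.00 Y6.00
G1 X6.00 Y30.00
G1 X0.00 Y30.00
G1 X0.00 Y0.00
; layer 3
G0 Z13.50
G0 X0.00 Y0.00
G1 X16.00 Y0.00
G1 X16.00 Y6.00
G1 X6.00 Y6.00
G1 X6.00 Y30.00
G1 X0.00 Y30.00
G1 X0.00 Y0.00
; layer 4
G0 Z18.00
G0 X0.00 Y0.00
G1 X16.00 Y0.00
G1 X16.00 Y6.00
G1 X6.00 Y6.00
G1 X6.00 Y30.00
G1 X0.00 Y30.00
G1 X0.00 Y0.00
M2 ; end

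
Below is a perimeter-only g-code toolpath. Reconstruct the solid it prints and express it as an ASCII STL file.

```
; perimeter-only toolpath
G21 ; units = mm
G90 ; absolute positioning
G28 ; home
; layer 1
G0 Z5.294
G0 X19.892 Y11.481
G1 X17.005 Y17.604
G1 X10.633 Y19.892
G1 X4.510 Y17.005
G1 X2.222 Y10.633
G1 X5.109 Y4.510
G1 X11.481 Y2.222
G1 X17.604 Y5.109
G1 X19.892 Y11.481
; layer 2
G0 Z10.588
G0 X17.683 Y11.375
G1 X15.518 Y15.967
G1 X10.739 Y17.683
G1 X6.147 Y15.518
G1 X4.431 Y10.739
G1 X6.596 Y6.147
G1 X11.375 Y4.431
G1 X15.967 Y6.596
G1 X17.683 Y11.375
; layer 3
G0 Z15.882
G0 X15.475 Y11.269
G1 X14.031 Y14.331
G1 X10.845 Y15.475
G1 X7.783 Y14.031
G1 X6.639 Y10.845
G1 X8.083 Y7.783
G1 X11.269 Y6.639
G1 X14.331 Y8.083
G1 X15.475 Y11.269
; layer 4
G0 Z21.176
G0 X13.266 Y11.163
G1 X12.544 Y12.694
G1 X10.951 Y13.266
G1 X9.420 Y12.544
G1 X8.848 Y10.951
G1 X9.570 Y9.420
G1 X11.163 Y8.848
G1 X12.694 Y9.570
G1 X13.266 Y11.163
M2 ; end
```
solid part
  facet normal 0.0000 0.0000 -1.0000
    outer loop
      vertex 10.527 22.101 0.000
      vertex 18.492 19.241 0.000
      vertex 22.101 11.587 0.000
    endloop
  endfacet
  facet normal 0.0000 0.0000 -1.0000
    outer loop
      vertex 2.873 18.492 0.000
      vertex 10.527 22.101 0.000
      vertex 22.101 11.587 0.000
    endloop
  endfacet
  facet normal 0.0000 0.0000 -1.0000
    outer loop
      vertex 0.013 10.527 0.000
      vertex 2.873 18.492 0.000
      vertex 22.101 11.587 0.000
    endloop
  endfacet
  facet normal 0.0000 0.0000 -1.0000
    outer loop
      vertex 3.622 2.873 0.000
      vertex 0.013 10.527 0.000
      vertex 22.101 11.587 0.000
    endloop
  endfacet
  facet normal 0.0000 0.0000 -1.0000
    outer loop
      vertex 11.587 0.013 0.000
      vertex 3.622 2.873 0.000
      vertex 22.101 11.587 0.000
    endloop
  endfacet
  facet normal 0.0000 0.0000 -1.0000
    outer loop
      vertex 19.241 3.622 0.000
      vertex 11.587 0.013 0.000
      vertex 22.101 11.587 0.000
    endloop
  endfacet
  facet normal 0.8438 0.3979 0.3600
    outer loop
      vertex 22.101 11.587 0.000
      vertex 18.492 19.241 0.000
      vertex 11.057 11.057 26.470
    endloop
  endfacet
  facet normal 0.3153 0.8781 0.3600
    outer loop
      vertex 18.492 19.241 0.000
      vertex 10.527 22.101 0.000
      vertex 11.057 11.057 26.470
    endloop
  endfacet
  facet normal -0.3979 0.8438 0.3600
    outer loop
      vertex 10.527 22.101 0.000
      vertex 2.873 18.492 0.000
      vertex 11.057 11.057 26.470
    endloop
  endfacet
  facet normal -0.8781 0.3153 0.3600
    outer loop
      vertex 2.873 18.492 0.000
      vertex 0.013 10.527 0.000
      vertex 11.057 11.057 26.470
    endloop
  endfacet
  facet normal -0.8438 -0.3979 0.3600
    outer loop
      vertex 0.013 10.527 0.000
      vertex 3.622 2.873 0.000
      vertex 11.057 11.057 26.470
    endloop
  endfacet
  facet normal -0.3153 -0.8781 0.3600
    outer loop
      vertex 3.622 2.873 0.000
      vertex 11.587 0.013 0.000
      vertex 11.057 11.057 26.470
    endloop
  endfacet
  facet normal 0.3979 -0.8438 0.3600
    outer loop
      vertex 11.587 0.013 0.000
      vertex 19.241 3.622 0.000
      vertex 11.057 11.057 26.470
    endloop
  endfacet
  facet normal 0.8781 -0.3153 0.3600
    outer loop
      vertex 19.241 3.622 0.000
      vertex 22.101 11.587 0.000
      vertex 11.057 11.057 26.470
    endloop
  endfacet
endsolid part

The G0 Z moves step by Δz≈5.294 mm. The G1 loops shrink linearly with z, so the solid tapers from its base footprint up to z≈26.5. Closing with a flat bottom cap and the tapered top and triangulating gives 14 facets — a regular 8-sided pyramid, base circumscribed radius ≈ 11.1 mm, apex at z ≈ 26.5 mm.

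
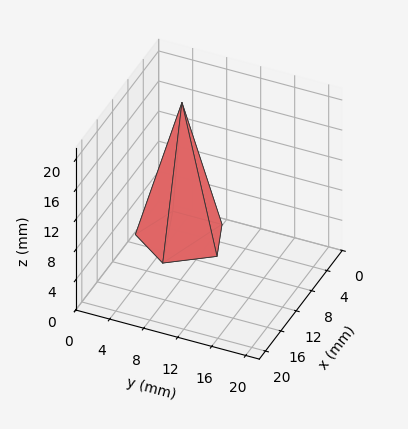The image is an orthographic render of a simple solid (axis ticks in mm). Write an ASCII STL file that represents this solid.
Reading the render: the shape is a regular 5-sided pyramid, base circumscribed radius ≈ 5 mm, apex at z ≈ 18 mm (dimensions read to the nearest mm from the axis ticks). For the STL, each face is triangulated and given an outward normal.

solid part
  facet normal 0.0000 0.0000 -1.0000
    outer loop
      vertex 1.0 7.9 0.0
      vertex 6.5 9.8 0.0
      vertex 10.0 5.0 0.0
    endloop
  endfacet
  facet normal 0.0000 0.0000 -1.0000
    outer loop
      vertex 1.0 2.1 0.0
      vertex 1.0 7.9 0.0
      vertex 10.0 5.0 0.0
    endloop
  endfacet
  facet normal 0.0000 0.0000 -1.0000
    outer loop
      vertex 6.5 0.2 0.0
      vertex 1.0 2.1 0.0
      vertex 10.0 5.0 0.0
    endloop
  endfacet
  facet normal 0.7884 0.5749 0.2190
    outer loop
      vertex 10.0 5.0 0.0
      vertex 6.5 9.8 0.0
      vertex 5.0 5.0 18.0
    endloop
  endfacet
  facet normal -0.3186 0.9222 0.2194
    outer loop
      vertex 6.5 9.8 0.0
      vertex 1.0 7.9 0.0
      vertex 5.0 5.0 18.0
    endloop
  endfacet
  facet normal -0.9762 0.0000 0.2169
    outer loop
      vertex 1.0 7.9 0.0
      vertex 1.0 2.1 0.0
      vertex 5.0 5.0 18.0
    endloop
  endfacet
  facet normal -0.3186 -0.9222 0.2194
    outer loop
      vertex 1.0 2.1 0.0
      vertex 6.5 0.2 0.0
      vertex 5.0 5.0 18.0
    endloop
  endfacet
  facet normal 0.7884 -0.5749 0.2190
    outer loop
      vertex 6.5 0.2 0.0
      vertex 10.0 5.0 0.0
      vertex 5.0 5.0 18.0
    endloop
  endfacet
endsolid part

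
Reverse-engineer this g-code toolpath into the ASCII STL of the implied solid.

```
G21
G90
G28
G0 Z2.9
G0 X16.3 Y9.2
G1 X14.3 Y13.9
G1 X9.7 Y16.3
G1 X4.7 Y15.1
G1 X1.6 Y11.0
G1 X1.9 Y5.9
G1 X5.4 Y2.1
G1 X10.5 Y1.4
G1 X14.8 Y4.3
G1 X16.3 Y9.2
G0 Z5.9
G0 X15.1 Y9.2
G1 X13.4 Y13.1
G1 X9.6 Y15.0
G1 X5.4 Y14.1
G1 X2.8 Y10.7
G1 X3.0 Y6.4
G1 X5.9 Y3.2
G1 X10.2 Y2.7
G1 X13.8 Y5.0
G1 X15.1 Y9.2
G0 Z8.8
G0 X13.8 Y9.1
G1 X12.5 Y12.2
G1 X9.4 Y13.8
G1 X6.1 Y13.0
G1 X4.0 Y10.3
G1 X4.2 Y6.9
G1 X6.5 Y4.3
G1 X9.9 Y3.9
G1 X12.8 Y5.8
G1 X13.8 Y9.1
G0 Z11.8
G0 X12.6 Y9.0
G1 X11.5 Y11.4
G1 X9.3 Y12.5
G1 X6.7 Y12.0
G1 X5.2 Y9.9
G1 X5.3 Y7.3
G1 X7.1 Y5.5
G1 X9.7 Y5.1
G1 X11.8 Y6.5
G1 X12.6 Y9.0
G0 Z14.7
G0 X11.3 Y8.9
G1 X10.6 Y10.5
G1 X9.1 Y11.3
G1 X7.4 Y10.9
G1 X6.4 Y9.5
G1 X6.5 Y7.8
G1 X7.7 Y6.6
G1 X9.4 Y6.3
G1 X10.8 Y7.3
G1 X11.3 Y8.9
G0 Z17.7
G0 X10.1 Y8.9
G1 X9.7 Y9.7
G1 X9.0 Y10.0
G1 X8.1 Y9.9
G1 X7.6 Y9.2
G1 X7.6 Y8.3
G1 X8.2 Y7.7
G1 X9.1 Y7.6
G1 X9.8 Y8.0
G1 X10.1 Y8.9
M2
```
solid part
  facet normal 0.0000 0.0000 -1.0000
    outer loop
      vertex 9.9 17.5 0.0
      vertex 15.2 14.8 0.0
      vertex 17.6 9.3 0.0
    endloop
  endfacet
  facet normal 0.0000 0.0000 -1.0000
    outer loop
      vertex 4.0 16.2 0.0
      vertex 9.9 17.5 0.0
      vertex 17.6 9.3 0.0
    endloop
  endfacet
  facet normal 0.0000 0.0000 -1.0000
    outer loop
      vertex 0.4 11.4 0.0
      vertex 4.0 16.2 0.0
      vertex 17.6 9.3 0.0
    endloop
  endfacet
  facet normal 0.0000 0.0000 -1.0000
    outer loop
      vertex 0.7 5.4 0.0
      vertex 0.4 11.4 0.0
      vertex 17.6 9.3 0.0
    endloop
  endfacet
  facet normal 0.0000 0.0000 -1.0000
    outer loop
      vertex 4.8 1.0 0.0
      vertex 0.7 5.4 0.0
      vertex 17.6 9.3 0.0
    endloop
  endfacet
  facet normal 0.0000 0.0000 -1.0000
    outer loop
      vertex 10.8 0.2 0.0
      vertex 4.8 1.0 0.0
      vertex 17.6 9.3 0.0
    endloop
  endfacet
  facet normal 0.0000 0.0000 -1.0000
    outer loop
      vertex 15.8 3.5 0.0
      vertex 10.8 0.2 0.0
      vertex 17.6 9.3 0.0
    endloop
  endfacet
  facet normal 0.8506 0.3712 0.3724
    outer loop
      vertex 17.6 9.3 0.0
      vertex 15.2 14.8 0.0
      vertex 8.8 8.8 20.6
    endloop
  endfacet
  facet normal 0.4214 0.8272 0.3718
    outer loop
      vertex 15.2 14.8 0.0
      vertex 9.9 17.5 0.0
      vertex 8.8 8.8 20.6
    endloop
  endfacet
  facet normal -0.1997 0.9064 0.3721
    outer loop
      vertex 9.9 17.5 0.0
      vertex 4.0 16.2 0.0
      vertex 8.8 8.8 20.6
    endloop
  endfacet
  facet normal -0.7423 0.5567 0.3729
    outer loop
      vertex 4.0 16.2 0.0
      vertex 0.4 11.4 0.0
      vertex 8.8 8.8 20.6
    endloop
  endfacet
  facet normal -0.9270 -0.0464 0.3722
    outer loop
      vertex 0.4 11.4 0.0
      vertex 0.7 5.4 0.0
      vertex 8.8 8.8 20.6
    endloop
  endfacet
  facet normal -0.6792 -0.6329 0.3715
    outer loop
      vertex 0.7 5.4 0.0
      vertex 4.8 1.0 0.0
      vertex 8.8 8.8 20.6
    endloop
  endfacet
  facet normal -0.1227 -0.9200 0.3722
    outer loop
      vertex 4.8 1.0 0.0
      vertex 10.8 0.2 0.0
      vertex 8.8 8.8 20.6
    endloop
  endfacet
  facet normal 0.5111 -0.7744 0.3729
    outer loop
      vertex 10.8 0.2 0.0
      vertex 15.8 3.5 0.0
      vertex 8.8 8.8 20.6
    endloop
  endfacet
  facet normal 0.8865 -0.2751 0.3720
    outer loop
      vertex 15.8 3.5 0.0
      vertex 17.6 9.3 0.0
      vertex 8.8 8.8 20.6
    endloop
  endfacet
endsolid part

The G0 Z moves step by Δz≈2.9 mm. The G1 loops shrink linearly with z, so the solid tapers from its base footprint up to z≈20.6. Closing with a flat bottom cap and the tapered top and triangulating gives 16 facets — a regular 9-sided pyramid, base circumscribed radius ≈ 8.8 mm, apex at z ≈ 20.6 mm.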